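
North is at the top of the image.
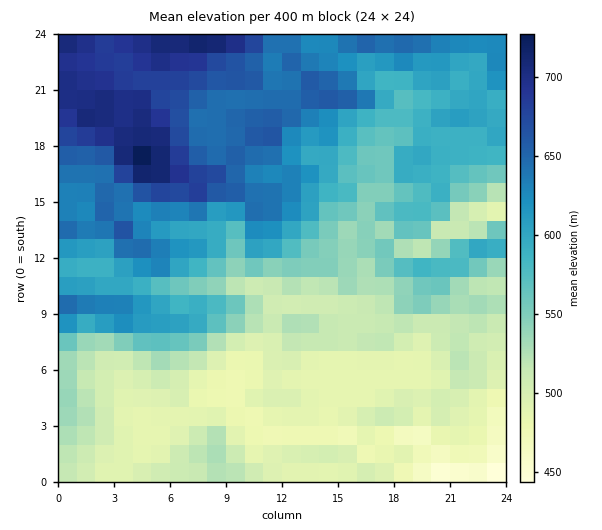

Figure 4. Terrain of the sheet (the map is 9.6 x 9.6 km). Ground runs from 430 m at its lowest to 735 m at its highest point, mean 570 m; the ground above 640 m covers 20.2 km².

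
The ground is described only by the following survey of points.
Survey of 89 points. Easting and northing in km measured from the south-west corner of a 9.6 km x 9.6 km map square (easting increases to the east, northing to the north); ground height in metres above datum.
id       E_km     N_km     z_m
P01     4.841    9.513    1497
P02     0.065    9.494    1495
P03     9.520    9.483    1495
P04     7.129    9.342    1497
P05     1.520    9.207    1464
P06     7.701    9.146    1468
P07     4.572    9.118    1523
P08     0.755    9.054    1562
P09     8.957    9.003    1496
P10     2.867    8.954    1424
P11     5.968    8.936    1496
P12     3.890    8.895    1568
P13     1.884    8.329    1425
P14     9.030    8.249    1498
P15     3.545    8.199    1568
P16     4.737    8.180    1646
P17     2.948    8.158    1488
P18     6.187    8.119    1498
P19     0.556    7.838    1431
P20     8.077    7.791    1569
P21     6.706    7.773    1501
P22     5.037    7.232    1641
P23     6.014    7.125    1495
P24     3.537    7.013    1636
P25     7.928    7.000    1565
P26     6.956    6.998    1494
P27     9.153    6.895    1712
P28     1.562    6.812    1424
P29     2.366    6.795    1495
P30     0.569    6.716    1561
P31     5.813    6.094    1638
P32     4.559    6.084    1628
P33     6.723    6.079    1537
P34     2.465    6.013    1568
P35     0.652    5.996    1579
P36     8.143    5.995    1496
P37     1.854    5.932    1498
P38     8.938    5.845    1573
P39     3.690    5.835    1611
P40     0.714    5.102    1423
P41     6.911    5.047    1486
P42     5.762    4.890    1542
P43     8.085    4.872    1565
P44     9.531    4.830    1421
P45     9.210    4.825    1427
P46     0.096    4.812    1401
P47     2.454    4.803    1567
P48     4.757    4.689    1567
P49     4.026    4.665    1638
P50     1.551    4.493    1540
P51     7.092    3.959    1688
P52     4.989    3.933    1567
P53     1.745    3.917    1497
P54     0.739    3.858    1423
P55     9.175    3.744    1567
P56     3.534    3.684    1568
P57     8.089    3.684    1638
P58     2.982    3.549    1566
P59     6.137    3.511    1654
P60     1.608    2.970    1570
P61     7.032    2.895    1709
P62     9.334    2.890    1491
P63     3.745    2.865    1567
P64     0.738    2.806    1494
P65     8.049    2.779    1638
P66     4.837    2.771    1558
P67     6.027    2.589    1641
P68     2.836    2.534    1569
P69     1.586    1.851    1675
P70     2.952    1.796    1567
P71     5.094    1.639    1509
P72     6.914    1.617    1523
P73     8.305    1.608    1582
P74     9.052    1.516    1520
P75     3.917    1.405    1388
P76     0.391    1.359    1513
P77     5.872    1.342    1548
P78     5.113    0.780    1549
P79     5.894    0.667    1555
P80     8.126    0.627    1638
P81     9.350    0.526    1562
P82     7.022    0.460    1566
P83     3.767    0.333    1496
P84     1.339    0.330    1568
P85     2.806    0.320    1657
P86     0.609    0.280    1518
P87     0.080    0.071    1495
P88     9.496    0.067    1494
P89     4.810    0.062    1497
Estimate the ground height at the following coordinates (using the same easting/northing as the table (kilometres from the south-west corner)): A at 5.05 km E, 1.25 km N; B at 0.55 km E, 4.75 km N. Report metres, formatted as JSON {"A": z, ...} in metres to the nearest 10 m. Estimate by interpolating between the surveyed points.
{"A": 1500, "B": 1420}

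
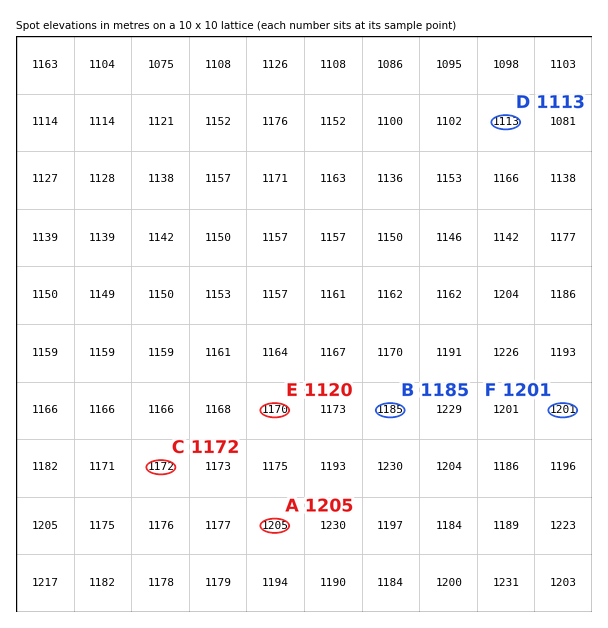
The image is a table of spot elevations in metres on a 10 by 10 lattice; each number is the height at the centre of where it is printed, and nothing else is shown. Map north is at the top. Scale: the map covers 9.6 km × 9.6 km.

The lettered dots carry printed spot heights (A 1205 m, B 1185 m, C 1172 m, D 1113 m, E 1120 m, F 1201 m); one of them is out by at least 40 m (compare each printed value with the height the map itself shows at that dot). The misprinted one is E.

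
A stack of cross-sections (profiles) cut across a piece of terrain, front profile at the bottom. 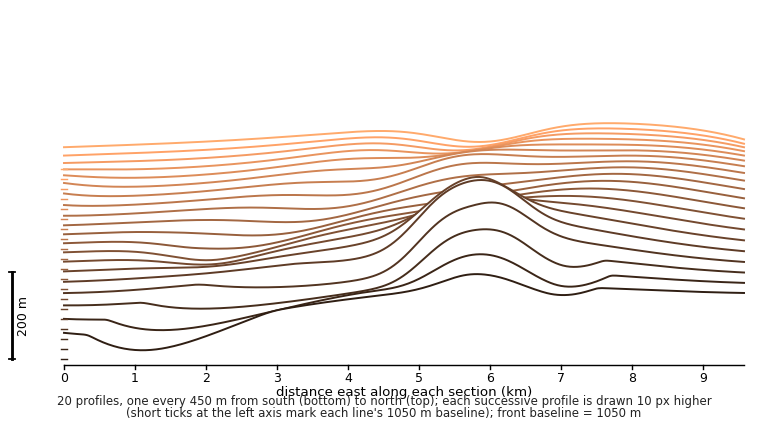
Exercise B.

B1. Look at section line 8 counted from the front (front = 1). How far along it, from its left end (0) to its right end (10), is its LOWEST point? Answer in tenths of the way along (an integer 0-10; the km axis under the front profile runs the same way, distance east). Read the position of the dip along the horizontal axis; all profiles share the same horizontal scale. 2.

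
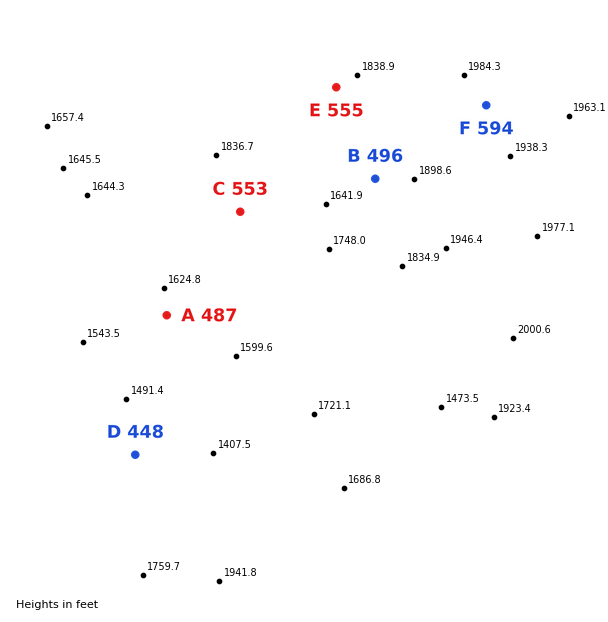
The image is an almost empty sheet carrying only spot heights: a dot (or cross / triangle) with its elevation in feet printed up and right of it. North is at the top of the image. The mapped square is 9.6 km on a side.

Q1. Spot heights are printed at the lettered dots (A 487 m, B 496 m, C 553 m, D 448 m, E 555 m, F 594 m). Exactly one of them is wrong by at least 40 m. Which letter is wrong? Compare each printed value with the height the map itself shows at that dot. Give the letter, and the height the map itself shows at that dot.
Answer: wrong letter B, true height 556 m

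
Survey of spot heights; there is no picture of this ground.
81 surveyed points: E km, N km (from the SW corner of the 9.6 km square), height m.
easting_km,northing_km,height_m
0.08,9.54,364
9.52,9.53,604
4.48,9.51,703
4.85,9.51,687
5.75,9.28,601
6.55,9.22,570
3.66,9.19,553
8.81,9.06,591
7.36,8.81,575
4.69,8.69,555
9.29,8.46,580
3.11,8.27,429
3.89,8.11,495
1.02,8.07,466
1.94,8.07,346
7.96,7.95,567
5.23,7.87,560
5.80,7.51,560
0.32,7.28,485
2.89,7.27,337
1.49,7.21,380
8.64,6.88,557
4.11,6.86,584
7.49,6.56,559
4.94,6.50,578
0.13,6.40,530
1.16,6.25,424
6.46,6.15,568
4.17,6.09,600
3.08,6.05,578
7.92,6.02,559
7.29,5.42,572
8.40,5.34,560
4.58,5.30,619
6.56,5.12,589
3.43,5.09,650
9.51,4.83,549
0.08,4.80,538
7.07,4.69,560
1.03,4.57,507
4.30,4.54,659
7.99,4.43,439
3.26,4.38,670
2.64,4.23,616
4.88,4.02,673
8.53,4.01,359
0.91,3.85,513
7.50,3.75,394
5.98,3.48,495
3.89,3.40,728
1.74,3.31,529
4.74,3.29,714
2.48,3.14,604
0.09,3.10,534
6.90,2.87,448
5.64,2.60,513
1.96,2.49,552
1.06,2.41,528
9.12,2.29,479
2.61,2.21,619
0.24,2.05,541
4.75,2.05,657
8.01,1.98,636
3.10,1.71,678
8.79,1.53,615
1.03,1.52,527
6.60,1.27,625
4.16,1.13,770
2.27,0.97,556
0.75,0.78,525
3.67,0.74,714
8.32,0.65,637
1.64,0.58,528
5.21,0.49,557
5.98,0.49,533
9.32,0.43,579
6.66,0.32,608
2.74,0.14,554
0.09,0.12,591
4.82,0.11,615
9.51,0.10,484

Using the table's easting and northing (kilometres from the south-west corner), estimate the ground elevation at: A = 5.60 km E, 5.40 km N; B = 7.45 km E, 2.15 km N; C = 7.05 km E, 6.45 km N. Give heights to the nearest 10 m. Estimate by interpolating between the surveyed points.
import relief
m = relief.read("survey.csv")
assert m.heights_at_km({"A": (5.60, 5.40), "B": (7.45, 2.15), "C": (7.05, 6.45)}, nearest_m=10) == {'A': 600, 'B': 620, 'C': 560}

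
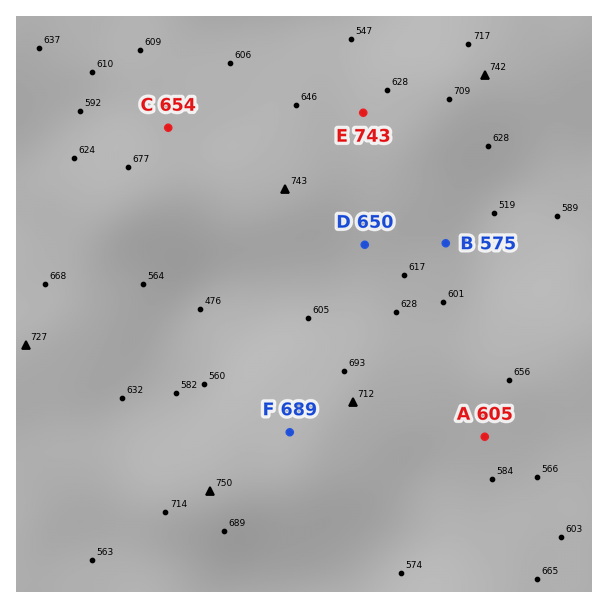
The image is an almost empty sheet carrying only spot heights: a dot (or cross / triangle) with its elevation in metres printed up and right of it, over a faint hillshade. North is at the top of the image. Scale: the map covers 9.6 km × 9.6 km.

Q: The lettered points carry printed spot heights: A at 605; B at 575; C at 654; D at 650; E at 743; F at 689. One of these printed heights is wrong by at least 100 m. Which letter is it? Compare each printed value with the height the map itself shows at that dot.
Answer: E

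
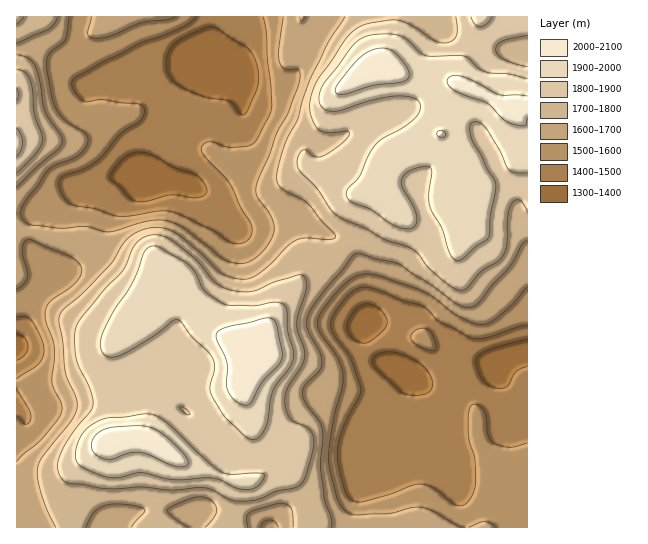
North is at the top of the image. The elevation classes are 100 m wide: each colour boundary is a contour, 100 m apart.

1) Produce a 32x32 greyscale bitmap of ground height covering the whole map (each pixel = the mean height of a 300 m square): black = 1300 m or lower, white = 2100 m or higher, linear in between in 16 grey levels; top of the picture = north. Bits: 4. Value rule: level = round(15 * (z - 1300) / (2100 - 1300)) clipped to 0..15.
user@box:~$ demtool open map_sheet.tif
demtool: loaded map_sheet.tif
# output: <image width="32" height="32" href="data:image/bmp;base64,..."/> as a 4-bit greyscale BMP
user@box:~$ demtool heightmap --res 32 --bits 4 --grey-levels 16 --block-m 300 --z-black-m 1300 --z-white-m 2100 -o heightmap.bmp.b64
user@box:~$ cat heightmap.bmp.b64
<image width="32" height="32" href="data:image/bmp;base64,Qk12AgAAAAAAAHYAAAAoAAAAIAAAACAAAAABAAQAAAAAAAACAAATCwAAEwsAABAAAAAAAAAAAAAAABEREQAiIiIAMzMzAERERABVVVUAZmZmAHd3dwCIiIgAmZmZAKqqqgC7u7sAzMzMAN3d3QDu7u4A////AHeIh3eId4l2aIh2ZndlVVV3iIiIiHeJmIiHVEVVVEVVeJmZmZqpq7uph0MzRENEVWiavMvMzLu7upYyIzMzRFVnm83d3tuqq7uWMiIzM0REVorO7u26qruqljIiMzNEM0RovN3bqqvMqZZCIjMjRDNEV5qqupq83Kl2UyIiI0MzRWeaqqqqzeyodlQyIiMyIkVoqqqqqs7tyYdTIREzMRIkaau6qqrO7tuHUyEjMyERI2mry7qr3v/ahjIiNEMzIjR5q8zLvN3u2nQhIjREVURFeKu8zMzMzMp1MiI0VnZlVWeKu83Muqq6hkM0RXiHZmVVeKvN25iJmphlVmiamHZlVWebzLl2Z4mZh3eJq7qHZWZniruXVEZ4iIiJmru7qGZmZmeYZUNFZ3eJqru8y6hlVVREVUMzRWd4qrzLvMupZUMzIiIiI1Z3irvMu8zMqXZDIiEREjRWiJq7zLvMzLqXVEMhEiNEVomqu8zLzMu8uXZUMiM0REV5mavM3MzLzLqHZUMzMzM0aJmau83cu825dVREMzMyI1eaqqq83LzduFRERDMyIiNGrMu6vMzd3ahUQzMyIRETRpzd3Mzd3d2XVEMzMhERE1Z63d7c3cu6hlVUQzIQESNneL3dy7u6mIdlVVRDIRIjZ3ebzLqaupmYdWZmVUMjNFd3iaqYibu6"/>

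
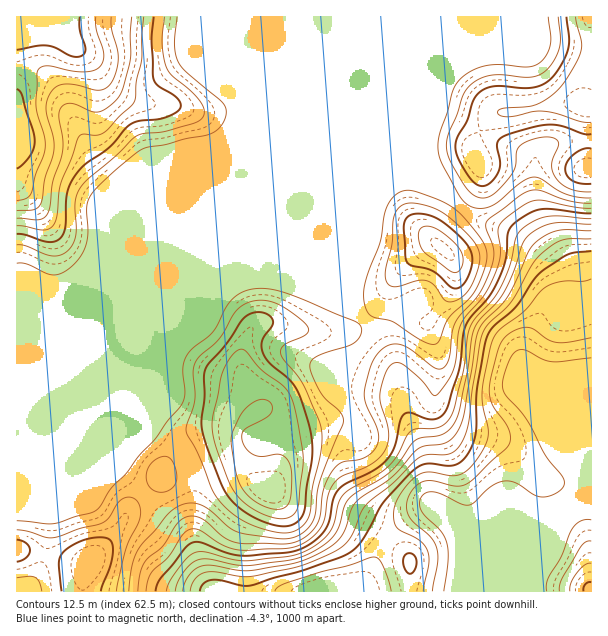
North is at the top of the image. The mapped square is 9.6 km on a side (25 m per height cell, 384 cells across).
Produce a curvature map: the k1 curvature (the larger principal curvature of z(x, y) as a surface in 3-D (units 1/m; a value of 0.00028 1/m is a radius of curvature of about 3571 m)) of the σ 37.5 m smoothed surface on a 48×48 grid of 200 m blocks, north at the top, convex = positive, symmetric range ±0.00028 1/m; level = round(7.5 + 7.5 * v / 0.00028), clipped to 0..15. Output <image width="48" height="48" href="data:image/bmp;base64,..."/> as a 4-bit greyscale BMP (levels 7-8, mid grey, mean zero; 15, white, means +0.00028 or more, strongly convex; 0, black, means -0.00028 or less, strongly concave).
<image width="48" height="48" href="data:image/bmp;base64,Qk32BAAAAAAAAHYAAAAoAAAAMAAAADAAAAABAAQAAAAAAIAEAAATCwAAEwsAABAAAAAAAAAAAAAAABEREQAiIiIAMzMzAERERABVVVUAZmZmAHd3dwCIiIgAmZmZAKqqqgC7u7sAzMzMAN3d3QDu7u4A////AHd5q7mbhqpCZ5uXd3d4d3jvh5q6mIq934eIm8uZiLpUR6uXiId4dnjvqIiZh4mZv7uqq9yYicupmbuZq5iZmJrfyXeIiJh3r/7Lu97Jicq83e7d3cu7qZve24eIiZh3n+25mr7qibmazt3M7+7cqJvLupiJmYh4rZl2iYv9qbh4qqqr7//amJu4iYiYeIh4rIh3iFjdqbmJmZm+//yWV5qWZ4mXd4h3mniIh3jNqqq7mq3//7h1V5p0RpuHd4mIiId4h4irqru6mt/97aeZiJpiN7uHd4mZmIiIiIiJvMqIiv6r7ris2qp1WNyHd5qpmYiHeIh4rMl3jfp53sqs7suom9uYeKqYiIiIeIiIm8l4r8h4vcqa3t25i9qZmql3d4iIiHiIeMqIzqd4vKqZvd25jNqqqph3d4iIiIiId6y6zJh5zJqZvbu7vtuqqoh3eIiIiIh4iIqqy6mJ3Jmpu5q87+upmYiIiIiIiIiIiIZ5upma64iJuXia3/qHeIh4h4iIiIiIeHdauZmt6od5uGeHv/plV3d3d4iIiIiIeIiLuazduod5uXd3r/t2ZneId4iIiIiIh3i8us24mXZ4umZ3r/yHd3iId4iIiIiIiHi7u+2GeHd4qnVov/uIdniYd4iIiIiIiHiIi/2GeImZmpd53/tlVWipiIiIiIiIiIiHWf6pq8zLqqu83/tSNXmqqYiIiIiIiIh3eN/t3LqZmZq8z/xjaJqqqoiIiIiIiIiHibzcqYh3iZmIr/6ZqqmImYiIiIiIiIiIiKqqiIh3ibqFXP/cuod4iXiIiIiIiIiIiIiIiIiIicyVSf/KqYZniXeaiIiIiIiIiIiIh4iIib3Zev+6mYh4eGebqIiIiIiIiIiIiIeIiJvcvv/duoiIeFe8uYiIiIiIiIiIiIh4h4mr3/7u2nZ2aEjeyoiIiIiIiIiIiIiHh3mc/9qruXZmaWz+uYiIiIiIiIiIiIiIh4rf/ZmamId2er/8h3eIiIiIiIiIiIiIh5z+ypm7iJmYi+/oZXeIiIiIiIiIiIiIh4zamYrdmIm7u923Zmd3iIeIh4h4iId3h4ioiIv9mZrO7syneId3eIiIiIiIiIiIiHiId4z9u7zf/8upmal3d4iIiIiIiIiIiIiHiJ78u7vN7sy6qruId4h4iIiIiIiIiIiHi9/al2eJq826mKuYZ5d4iIiIiIiIiIh4i966l2Znm+yZiKyYiZiKqIiIiIiIiHeIic3Lqpdmi/t3eLuJrMzdyYiIiIiIh4iIh5zL3u7MzfpmeLubzN3tuoiIiIiIh4iId4q7vO/+7uuHZ6y6mry5iIiIiIiHeIiIiJu7q7zLqsuoeKy4eamId4iIiIh4iIiIiJq7upm8uZiJmsyoipd3iIiIiIh4iIiIeIiamGWM24d5zduqqXZ3iIiIiHeIiIiIeIiIiHZa3ZmbzLmal2d4iIiIh4iIiIiIiIh3eHdY3qqqu5eLl3eIiIiId4iIiIiIiIiHiIdn34iJqoaLmIiIiIiIiIiIiIiIeIiIh4iJ3w=="/>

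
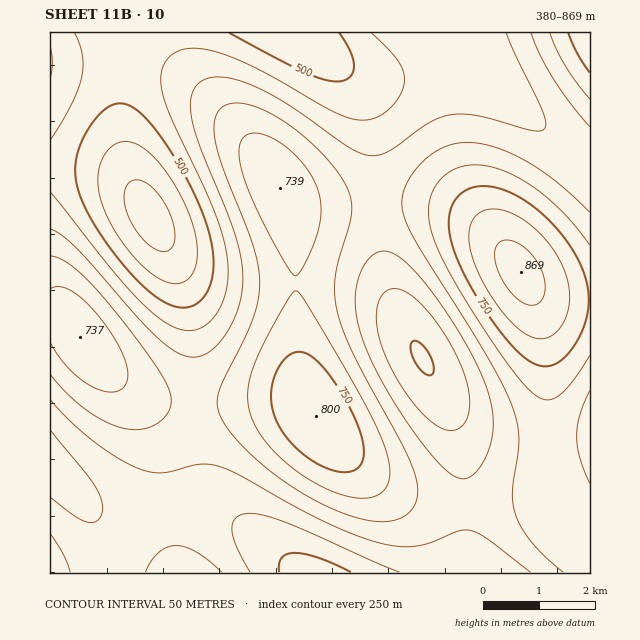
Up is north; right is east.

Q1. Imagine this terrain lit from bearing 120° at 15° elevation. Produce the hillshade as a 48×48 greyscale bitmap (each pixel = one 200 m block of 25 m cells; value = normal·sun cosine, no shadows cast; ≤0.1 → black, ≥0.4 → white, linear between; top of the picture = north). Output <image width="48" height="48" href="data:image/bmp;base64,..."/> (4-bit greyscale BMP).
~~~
<image width="48" height="48" href="data:image/bmp;base64,Qk32BAAAAAAAAHYAAAAoAAAAMAAAADAAAAABAAQAAAAAAIAEAAATCwAAEwsAABAAAAAAAAAAAAAAABEREQAiIiIAMzMzAERERABVVVUAZmZmAHd3dwCIiIgAmZmZAKqqqgC7u7sAzMzMAN3d3QDu7u4A////ALuph2VVVniaq7u7qpmIiZmqqqmYh3d3d7uph2VWZ3iaqruqmZiJmZqqqqmYd3Z3iKqYd2ZmZ4maqqqqmZmZmqq7qpmHdmZ3iKmYdmZmeImaqqqZmZmZqru7qpiHZmZniJmHdmZneJmaqqmZiImaq7u7qph2ZmZ3iYiHdmd3iJmqqZmIiImau7y7qph2VVZ4mYh3d3d4iZmpmZiIiImqvMzLqYdlVVZ4mnd3d3eImZmZmIh3iImrvMzLqYdlRVZ4qnd3d3iJmamZiHd3eJmrzMzLqHZURFZ5q3d3d4iZmqmYh3ZneJq7zMy6mHZURFZ5u2d3eImaqqmYd2ZmeJq8zcy6mGVERFaJvGZ3eJmqqpmHdlVWeJq8zcy6h2VDNFeKzGZniJqqqpiHZVVWeJq83cy6h1QzNFeazWZniZqqqph2VURVaJq83cy5hlQzNGeb3VZ3iaqqqZdlRERFaJvM3cupdkMzNGir3lZ4iaq6qYdlQzNFaJvN3cupdUMzNWis3lZ4mqu6qYZUMyNFaKvN3cuoZUMjRXm87lZ4mru6mHZDIiNFeKvN3cuYZTMjRXm971Z4mru6mHVDIiJFeazd3cuXZDIjRXm972Z5qru6l2QyERJFeazd3cqXVDIjRorN72aJq7uqh1QhERJFebzd3cqHUzIjRorN72aJq7uphlMhARJGibzd3bqGQyIjVorN72eJq7uphkMRABJGir3e3LmGQyIjV5rN7meKq7updkIQABNGis3d3Ll1QyI0V5vN7meau7uodTIQABNXm83d3Kh1MiI0V5vN7neau7uodTIAACNXm83dy6hkMiI0Z5vN3Xiau7uYZDEAASRYm83dy5dkMiI0Z5vM3XirvLuYZCEAASRoq83dypdUMiI0aJq8zIirzLqYZCEAATRoq83cuoZTIiI1aJq8zImrzLqXVCEAEjV5rM3MuYZDIiNFaJq7u5m8zLqXUyEAEjV5rMzLqXVDIiNFaJqru5q8zLqXUyEAEkZ5q8zLqGVDIiNFaJmqqqrM3LqHUyERE0aJq8y6l2UzIjNFaImqqqvN3LqGUyERI1aJq7u6h2QzIjRGeImZmbvN3LqGQyERJFeJq7uphlQzIzRWd4mZmbzd3LmGQyESNFeJqqqYdlQzMzRWd4iIiMzd3Ll2QyIiNGeJqqmYdlQzM0VWd4iIiMzd3Kl1QyIjRWeJmpmHZUQzNEVmd4iHd83dy6l1QyIjRWeJmZiHZURERFVnd3d3d83dy6h1QzMzRWeJmYh2ZURERVZnd3d2Zt3dy5hlQzM0VneIiId2VVRFVWZ3d3dmZt3cuphlRDNEVneIiIdmVVVVZmd3d2ZlVczMupdlRERFZneIiHdmVVVWZ3d3dmZVVczLuodlVERVZ3eIh3ZmVWZmd3d3dmVURczLqYdlVVVWZ3iId3ZmZmZ3iIh3ZlVERMy7qYdlVVVmd3iHd2ZmZmd4iIh3ZVRERLu6mIdmZmZ3d4h3dmZmZ3iImYh3ZUMzRLuqmHdmZmd3d3d3ZmVmZ3iZmZh2VEMzRA=="/>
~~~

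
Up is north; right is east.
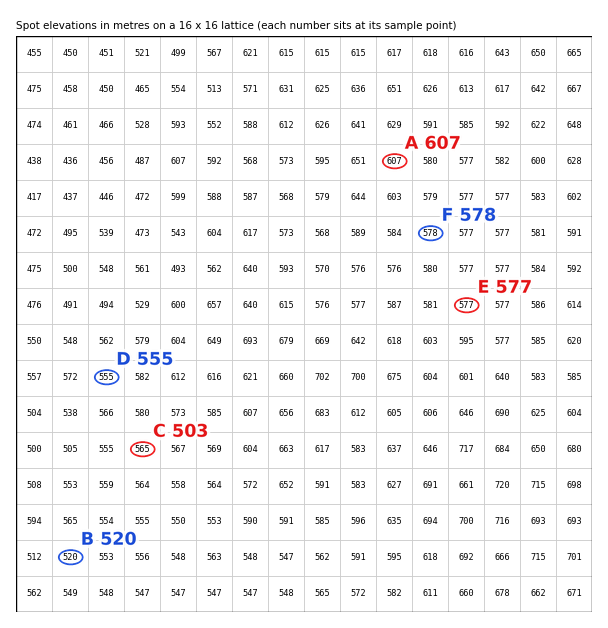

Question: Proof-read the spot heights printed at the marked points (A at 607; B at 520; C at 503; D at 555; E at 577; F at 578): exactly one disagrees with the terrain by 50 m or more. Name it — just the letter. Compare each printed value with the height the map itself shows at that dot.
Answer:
C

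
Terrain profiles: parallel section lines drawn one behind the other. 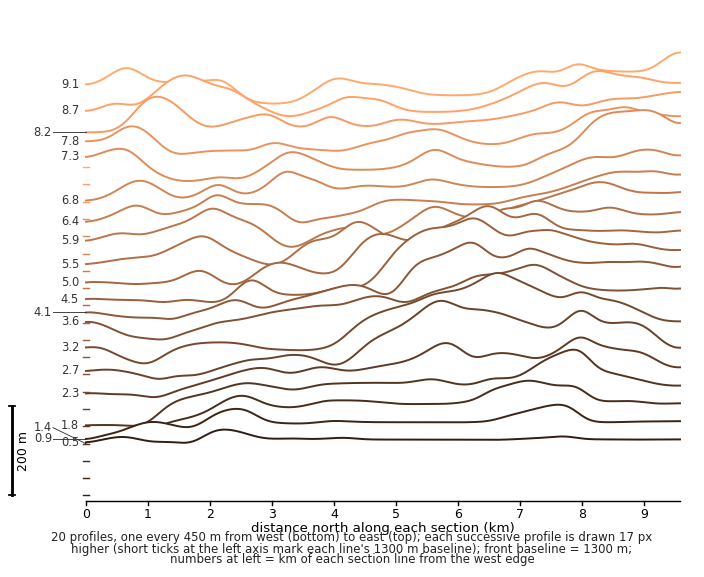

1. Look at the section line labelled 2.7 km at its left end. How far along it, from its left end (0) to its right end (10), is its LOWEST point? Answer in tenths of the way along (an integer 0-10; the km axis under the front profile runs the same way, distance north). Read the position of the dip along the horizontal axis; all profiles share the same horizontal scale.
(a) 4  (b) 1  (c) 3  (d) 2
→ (b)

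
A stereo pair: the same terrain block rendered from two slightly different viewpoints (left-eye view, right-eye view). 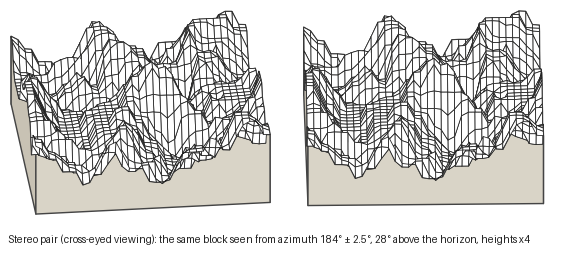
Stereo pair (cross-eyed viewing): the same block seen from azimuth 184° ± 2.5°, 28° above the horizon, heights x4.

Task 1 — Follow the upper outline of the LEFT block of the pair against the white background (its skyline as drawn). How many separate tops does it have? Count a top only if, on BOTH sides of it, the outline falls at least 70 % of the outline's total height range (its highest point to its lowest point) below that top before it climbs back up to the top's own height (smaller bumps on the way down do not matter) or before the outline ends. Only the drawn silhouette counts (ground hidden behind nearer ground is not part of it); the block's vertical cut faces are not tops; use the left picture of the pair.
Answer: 0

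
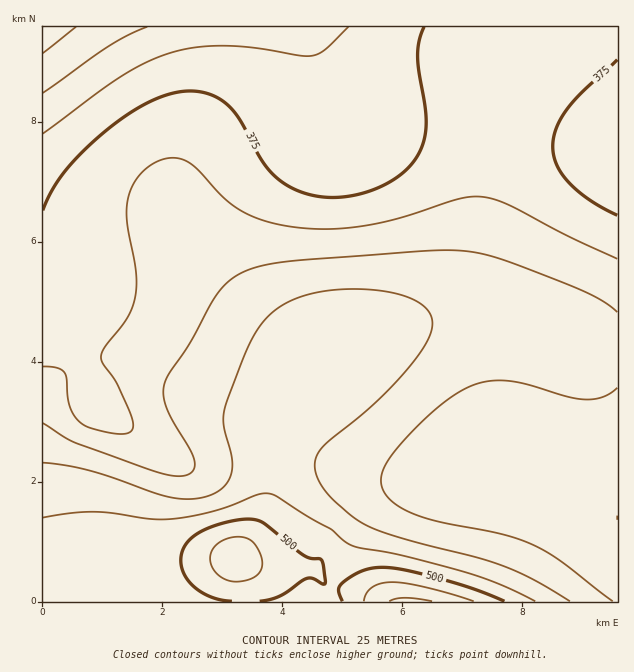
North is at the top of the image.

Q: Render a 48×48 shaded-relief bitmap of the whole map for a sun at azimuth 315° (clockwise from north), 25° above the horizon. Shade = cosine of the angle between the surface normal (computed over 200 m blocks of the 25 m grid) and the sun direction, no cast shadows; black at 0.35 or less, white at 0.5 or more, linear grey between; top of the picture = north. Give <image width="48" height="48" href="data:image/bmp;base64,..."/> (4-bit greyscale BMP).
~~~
<image width="48" height="48" href="data:image/bmp;base64,Qk32BAAAAAAAAHYAAAAoAAAAMAAAADAAAAABAAQAAAAAAIAEAAATCwAAEwsAABAAAAAAAAAAAAAAABEREQAiIiIAMzMzAERERABVVVUAZmZmAHd3dwCIiIgAmZmZAKqqqgC7u7sAzMzMAN3d3QDu7u4A////AIiHd3d3d2ZDMzNEV5ve7t3dzLuqmYiIh4iId3d3d3dkMzNFZove7d3czLuqmZiIh4iIiHeIiZiGQ0RWZovd3dzMy7qpmYiHd4iIiIiImqqoZVVnd3m83MzLu6qpmIh3d4iIiIiJq8zLl2Z4iHmru7u7uqqZmIh3d5mYiIiZrN7tuXeImYiaqqqqqpmZiIh3d5mZmZmavN//25iImYiJmZmZmZmYiId3d5mZmZmavN7/7KiIiIiIiIiZmZmIiId3dpmZmZmqvN7u3KiId3d3d4iIiIiIiId3dpmZmaqqq8zdy6iHd3ZmZ3d3iIiIiHd3Zpmqqqqqqqu7uph3ZmZmZmZ3d4iIh3d3ZpqqqqqqmZmqqZh2ZlVVVWZmd3d3d3d3ZpmqqqqZmZmZmId2ZVVVVVVmZnd3d3d2ZomaqqmZiIiIiId2ZVVVVVVVZmd3d3d2ZoiJqpmYiIiIiId2ZVVUREVVVmZnd3dmZndnmZmYiZmYiId2ZlVURERVVWZmd3ZmZnZWeZmZmZmZiId3ZlVURERFVWZmZmZmZnZVaJmZmZmZmIh3dmVVRERFVVZmZmZmZodmZ4mZmZmZmYiHdmZVVURVVVZmZnZmZoh3eImZmqqpmZiId2ZlVVVVVWZmZ3d2ZpiIiJmZmqqqmZmYh3ZmVVVVVWZmd3d3ZpmYmZmZmqqqqpmZiHd2ZmVVZmZnd3d3d5mZmZmZmaqqqqmZmIh3dmZmZmZ3d3d3d5mZmZmZmZqqqqqpmZiId3d2Z3d3d3d3d5mZmZmZmZmqqqqqqpmYiId3d3d3iIiIiIiIiIiZmZmaqqqqqqqZmIiIh4iIiIiIiIiIiIiImZmZqqqqqqqqmZmIiIiIiIiIiIiIiIiIiJmZmqqqq6qqqpmZiIiIiIiIiIiIiIiIiImZmaqqu7u6qqmZmYiIiIiIiIiIiIiIiIiJmZqqq7u7uqqpmZiIiIiIiIiIiIiIiIiImZmqq7u7u6qqmZmIiIiIiJiIiIiIiIiIiJmaqru7u6qqmZmIiIiIiJmZmIiIiIiIiImZqqu7u7qqmZiIiIiIiJmZmYiIiHd3iIiZmqq7u6qqmZiIiIiIiJmZmZmIiHd3d4iImaqqqqqqmZiIh3d3iKqqmZmYiHd3d3eIiZqqqqqpmYiHd3d3d6qqqpmZiHd3d3d3iJmaqqqZmIh3d3d3d6qqqqqZiId3d3d3eImZmZmZmId3dmZmZru7uqqpmId3dmZ3d4iJmZmZiId3ZmZmZru7u6qpmYh3dmZnd4iImZmYiHd2ZmZmZru7u7qqmYh3d2Znd3iIiJmIiHd2ZmZmZru7u7uqqZiHd3d3d3iIiIiIiHd2ZmZVVbu7u7u6qZmId3d3d3iIiIiIiHd2ZmZVVbu7u7u7qpmYiHd3d3iIiIiIiHd3ZmZmZru7u7u7qqmZiIh3eIiIiIiIiId3ZmZmZru7u7u7uqqZmIiIiIiIiZmIiId3dmZmZru7u7u7u6qqmZmYiJmZmZmZiIh3d3ZmZru7u7u7u7qqqZmZmZmZmZmZiIiHd3dmZg=="/>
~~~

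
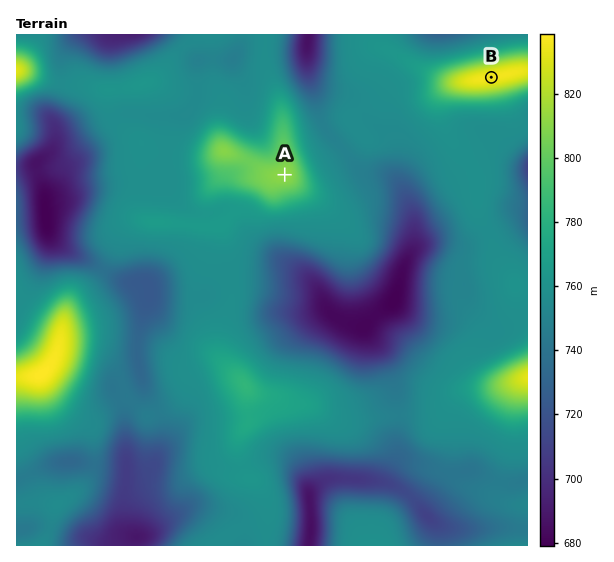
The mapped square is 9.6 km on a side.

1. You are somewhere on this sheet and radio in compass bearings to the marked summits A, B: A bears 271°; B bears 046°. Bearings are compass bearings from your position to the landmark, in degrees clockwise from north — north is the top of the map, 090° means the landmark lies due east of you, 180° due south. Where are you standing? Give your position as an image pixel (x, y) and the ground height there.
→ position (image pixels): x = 389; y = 176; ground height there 734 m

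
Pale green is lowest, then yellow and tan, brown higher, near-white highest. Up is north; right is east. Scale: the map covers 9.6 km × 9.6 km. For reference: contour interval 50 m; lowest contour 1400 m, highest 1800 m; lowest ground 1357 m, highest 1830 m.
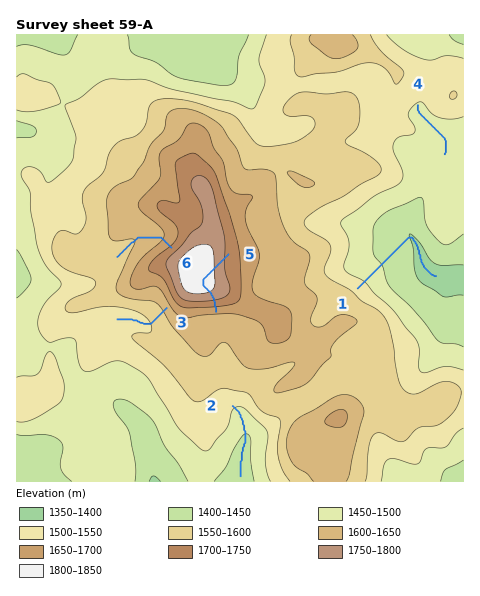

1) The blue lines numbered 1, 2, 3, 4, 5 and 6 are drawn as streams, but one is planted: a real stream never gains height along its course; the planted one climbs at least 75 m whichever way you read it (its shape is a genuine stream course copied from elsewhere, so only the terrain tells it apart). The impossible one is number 5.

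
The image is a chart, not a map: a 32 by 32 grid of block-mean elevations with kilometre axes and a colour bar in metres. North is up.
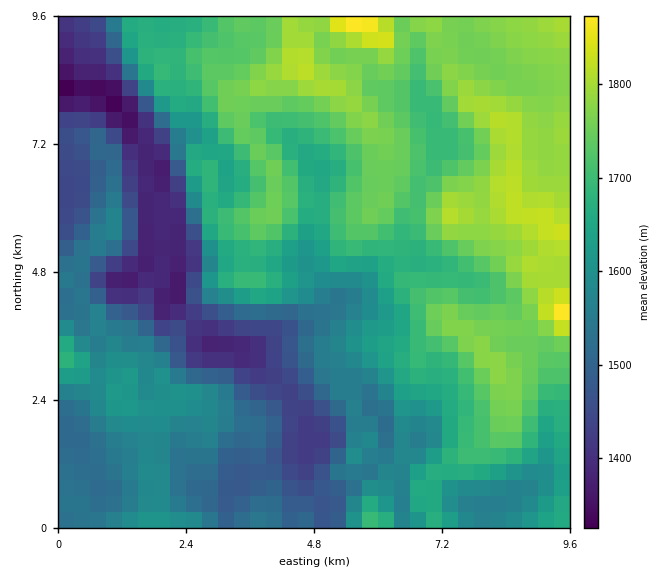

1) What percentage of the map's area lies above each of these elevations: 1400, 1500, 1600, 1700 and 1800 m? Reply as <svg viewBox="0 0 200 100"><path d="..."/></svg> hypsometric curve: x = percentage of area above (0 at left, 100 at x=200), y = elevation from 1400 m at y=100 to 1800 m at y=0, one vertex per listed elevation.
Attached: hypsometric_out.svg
<svg viewBox="0 0 200 100"><path d="M188 100l-25-25-47-25-45-25-61-25"/></svg>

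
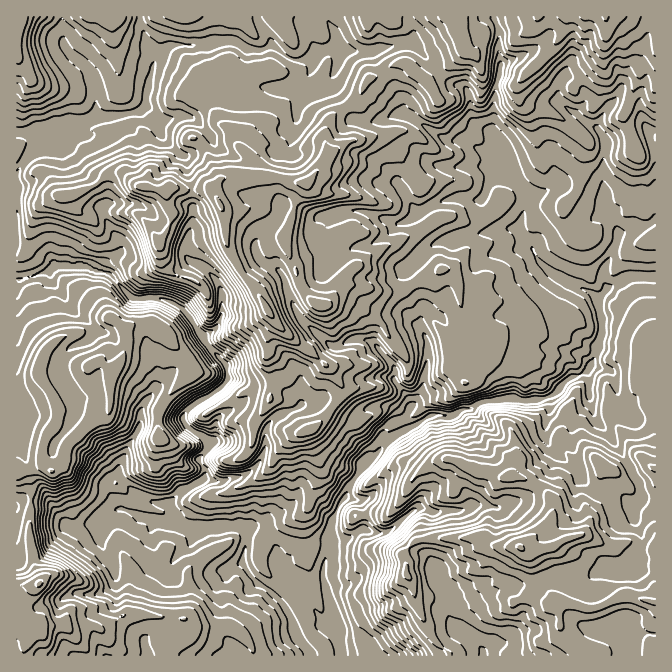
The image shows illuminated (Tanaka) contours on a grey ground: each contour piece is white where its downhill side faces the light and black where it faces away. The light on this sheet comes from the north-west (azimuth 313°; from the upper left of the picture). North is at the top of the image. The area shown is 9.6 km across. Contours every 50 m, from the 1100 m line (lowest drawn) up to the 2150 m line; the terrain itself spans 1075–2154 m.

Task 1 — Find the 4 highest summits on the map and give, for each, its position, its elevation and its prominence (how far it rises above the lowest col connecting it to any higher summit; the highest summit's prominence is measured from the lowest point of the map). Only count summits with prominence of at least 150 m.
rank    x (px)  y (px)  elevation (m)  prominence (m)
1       220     205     2108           237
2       520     547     1956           536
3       40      584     1860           408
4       114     373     1843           239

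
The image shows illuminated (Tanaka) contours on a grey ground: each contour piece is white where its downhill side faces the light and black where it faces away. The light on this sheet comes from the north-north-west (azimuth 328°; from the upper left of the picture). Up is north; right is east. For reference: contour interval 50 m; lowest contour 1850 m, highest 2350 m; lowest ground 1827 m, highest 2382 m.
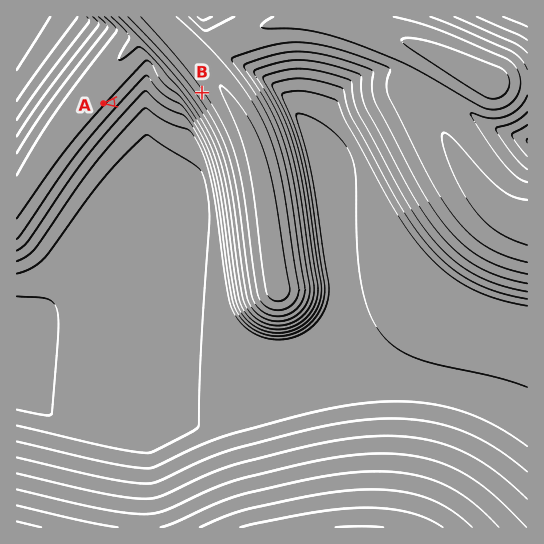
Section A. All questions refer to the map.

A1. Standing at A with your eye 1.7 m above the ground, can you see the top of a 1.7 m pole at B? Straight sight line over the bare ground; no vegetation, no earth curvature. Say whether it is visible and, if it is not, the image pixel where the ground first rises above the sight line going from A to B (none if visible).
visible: true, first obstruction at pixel None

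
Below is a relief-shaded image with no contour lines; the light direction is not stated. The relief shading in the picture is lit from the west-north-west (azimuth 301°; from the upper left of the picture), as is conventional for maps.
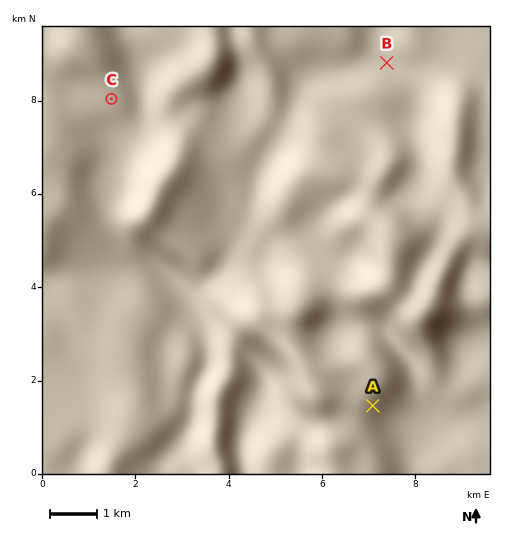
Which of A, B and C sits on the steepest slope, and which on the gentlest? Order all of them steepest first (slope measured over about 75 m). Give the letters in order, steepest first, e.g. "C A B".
A C B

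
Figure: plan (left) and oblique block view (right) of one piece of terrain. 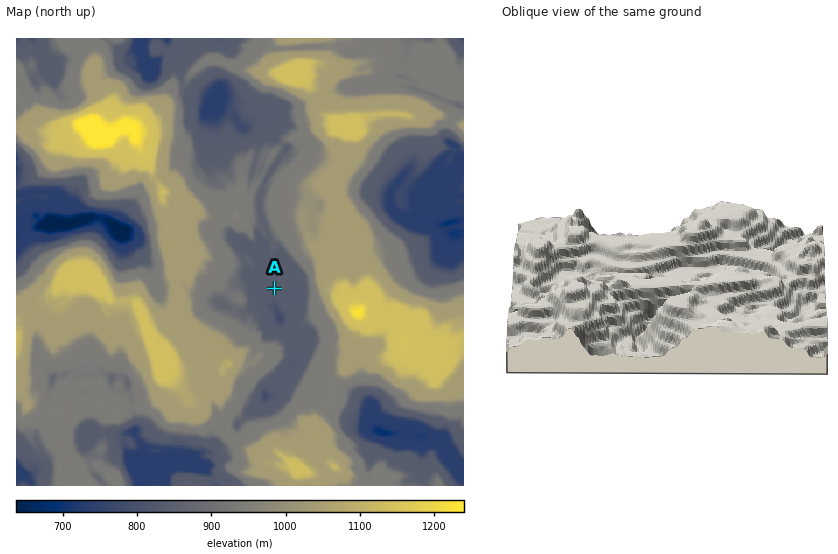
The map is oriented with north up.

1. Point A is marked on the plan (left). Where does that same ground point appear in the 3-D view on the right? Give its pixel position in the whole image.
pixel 687 276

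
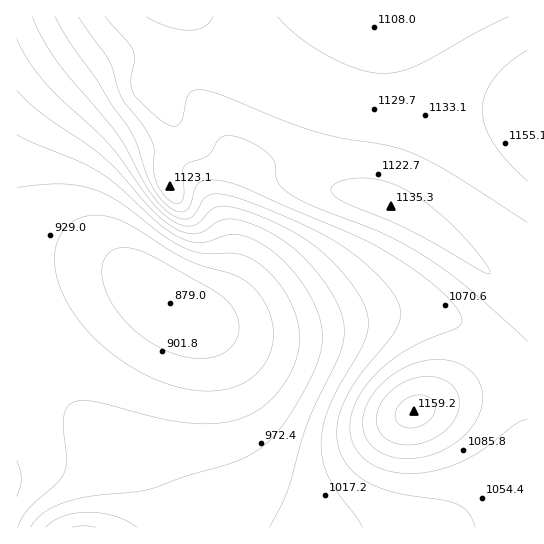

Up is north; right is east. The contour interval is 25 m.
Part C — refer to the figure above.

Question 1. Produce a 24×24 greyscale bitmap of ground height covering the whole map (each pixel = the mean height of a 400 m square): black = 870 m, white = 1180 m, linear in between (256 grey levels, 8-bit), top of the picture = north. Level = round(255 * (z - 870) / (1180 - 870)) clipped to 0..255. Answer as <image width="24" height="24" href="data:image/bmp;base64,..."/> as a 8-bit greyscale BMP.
<image width="24" height="24" href="data:image/bmp;base64,Qk12BgAAAAAAADYEAAAoAAAAGAAAABgAAAABAAgAAAAAAEACAAATCwAAEwsAAAABAAAAAAAAAAAAAAEBAQACAgIAAwMDAAQEBAAFBQUABgYGAAcHBwAICAgACQkJAAoKCgALCwsADAwMAA0NDQAODg4ADw8PABAQEAAREREAEhISABMTEwAUFBQAFRUVABYWFgAXFxcAGBgYABkZGQAaGhoAGxsbABwcHAAdHR0AHh4eAB8fHwAgICAAISEhACIiIgAjIyMAJCQkACUlJQAmJiYAJycnACgoKAApKSkAKioqACsrKwAsLCwALS0tAC4uLgAvLy8AMDAwADExMQAyMjIAMzMzADQ0NAA1NTUANjY2ADc3NwA4ODgAOTk5ADo6OgA7OzsAPDw8AD09PQA+Pj4APz8/AEBAQABBQUEAQkJCAENDQwBEREQARUVFAEZGRgBHR0cASEhIAElJSQBKSkoAS0tLAExMTABNTU0ATk5OAE9PTwBQUFAAUVFRAFJSUgBTU1MAVFRUAFVVVQBWVlYAV1dXAFhYWABZWVkAWlpaAFtbWwBcXFwAXV1dAF5eXgBfX18AYGBgAGFhYQBiYmIAY2NjAGRkZABlZWUAZmZmAGdnZwBoaGgAaWlpAGpqagBra2sAbGxsAG1tbQBubm4Ab29vAHBwcABxcXEAcnJyAHNzcwB0dHQAdXV1AHZ2dgB3d3cAeHh4AHl5eQB6enoAe3t7AHx8fAB9fX0Afn5+AH9/fwCAgIAAgYGBAIKCggCDg4MAhISEAIWFhQCGhoYAh4eHAIiIiACJiYkAioqKAIuLiwCMjIwAjY2NAI6OjgCPj48AkJCQAJGRkQCSkpIAk5OTAJSUlACVlZUAlpaWAJeXlwCYmJgAmZmZAJqamgCbm5sAnJycAJ2dnQCenp4An5+fAKCgoAChoaEAoqKiAKOjowCkpKQApaWlAKampgCnp6cAqKioAKmpqQCqqqoAq6urAKysrACtra0Arq6uAK+vrwCwsLAAsbGxALKysgCzs7MAtLS0ALW1tQC2trYAt7e3ALi4uAC5ubkAurq6ALu7uwC8vLwAvb29AL6+vgC/v78AwMDAAMHBwQDCwsIAw8PDAMTExADFxcUAxsbGAMfHxwDIyMgAycnJAMrKygDLy8sAzMzMAM3NzQDOzs4Az8/PANDQ0ADR0dEA0tLSANPT0wDU1NQA1dXVANbW1gDX19cA2NjYANnZ2QDa2toA29vbANzc3ADd3d0A3t7eAN/f3wDg4OAA4eHhAOLi4gDj4+MA5OTkAOXl5QDm5uYA5+fnAOjo6ADp6ekA6urqAOvr6wDs7OwA7e3tAO7u7gDv7+8A8PDwAPHx8QDy8vIA8/PzAPT09AD19fUA9vb2APf39wD4+PgA+fn5APr6+gD7+/sA/Pz8AP39/QD+/v4A////AEdgb3JtZmBeX2JlaG1yd32Dh4uOkpWYnDZGUVdYWFlaXF5hZWpxeYKLkZSWlpianTE8REtPUlRVV1lcYGdxfo2bpKimoZ6dnjM8Q0hLTU9PUFFUWWJwg5uxwcW/tKqkojc+Q0ZISEhHRkdJT1prhKPC2eHaybispzo/QkNDQT88Ojo9RE9ifJ7C3+zn1sKzqzw/QD88ODMvLS0wOERWb46wzd3e08K1rjw9PDk0LSchHyAkLTpMYnyYsMHHw7qyrzw7NzIqIhoVExUcJzVGWnCGmaiwsrCvtDo3MiohFw8LDBEaJjVHWm6Aj5ujqKy1wjg0LSMZEAkIDBQeKztNYHOCj5mhqbXEzjcxKR8VDQsPGCEqNkZYa32LlqCqt8fQzDYwJx4WEhYjMjg8RlZoeoqXo6+9zNLNxjYxKSIeIDBLW1RRW2x+j56rucfS1M/JyDk1LywtOVyLh3BvfI6gsL3J09jWz8vM0T48OjtDXZbAoY+WpLPBzNPY2NTPzc/U20ZGSE5egrnFsa2wt8DHzdHR0M/P0dbd5E9TWWN4m73EwLq3u8LIzM/Q0NHU2N3k7FphanmOq8TNyMDAxsvQ0tPT1NXY3OLp8WVvfIyjvtPVzMnN0dXW19bW1tfa3uTr83B9i5y00d3X0tPX2drZ2NbV1dbY3ePp8XqJmaq90tvZ2dzd3NrY1dPR0dLV2d7k64SUpbbF09vf4eHf3NjU0M3Ly8zP09fd44yesMLR3OTn5+Tf2dPNycbEw8XHy8/U2Q=="/>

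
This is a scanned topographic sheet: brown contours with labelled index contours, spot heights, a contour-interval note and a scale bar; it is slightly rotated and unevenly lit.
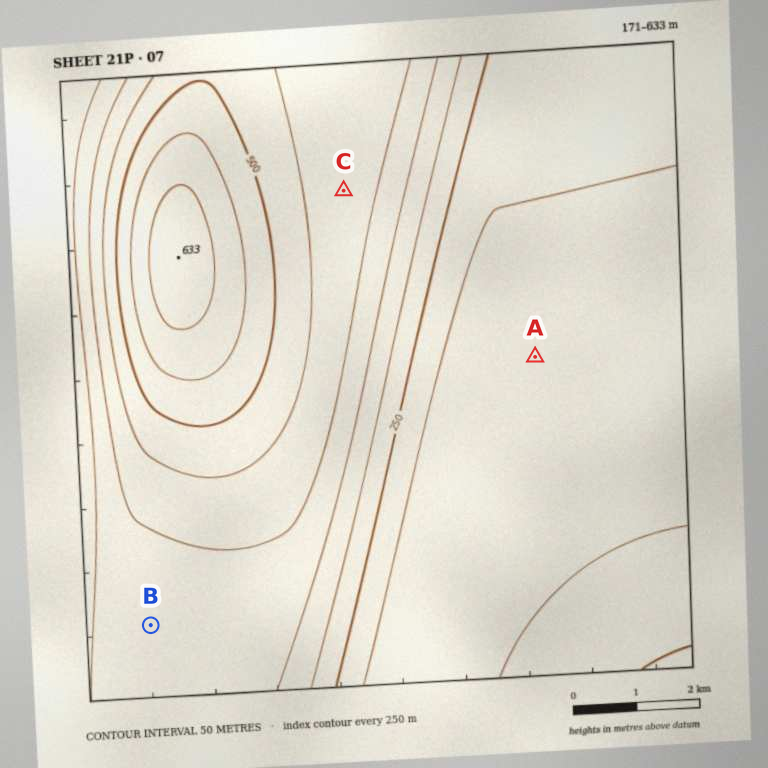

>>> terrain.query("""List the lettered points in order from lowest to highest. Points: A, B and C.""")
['A', 'B', 'C']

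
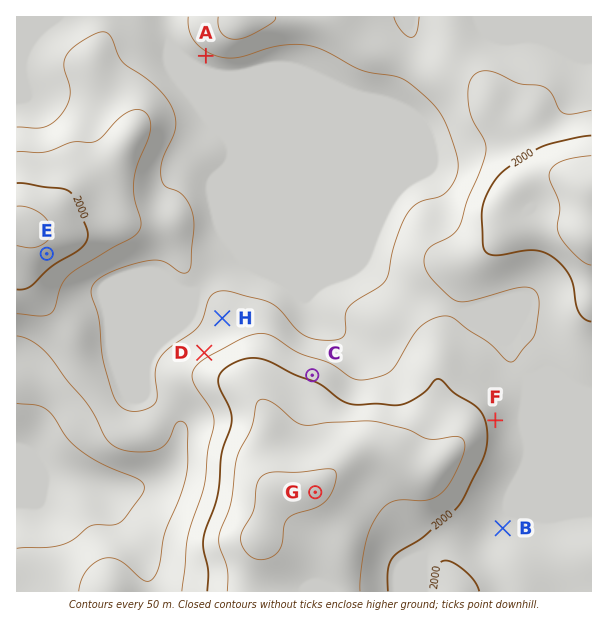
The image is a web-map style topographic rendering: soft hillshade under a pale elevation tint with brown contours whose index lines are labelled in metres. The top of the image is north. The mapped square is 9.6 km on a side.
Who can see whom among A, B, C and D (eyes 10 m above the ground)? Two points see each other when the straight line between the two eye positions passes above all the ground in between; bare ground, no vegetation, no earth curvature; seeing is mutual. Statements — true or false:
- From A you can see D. true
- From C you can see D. false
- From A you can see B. false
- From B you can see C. false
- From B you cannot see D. true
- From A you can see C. true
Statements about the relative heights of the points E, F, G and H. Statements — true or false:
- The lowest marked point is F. false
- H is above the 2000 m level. false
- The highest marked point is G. true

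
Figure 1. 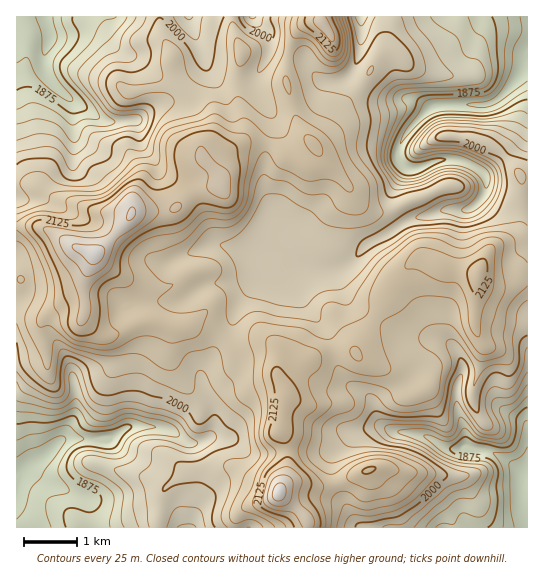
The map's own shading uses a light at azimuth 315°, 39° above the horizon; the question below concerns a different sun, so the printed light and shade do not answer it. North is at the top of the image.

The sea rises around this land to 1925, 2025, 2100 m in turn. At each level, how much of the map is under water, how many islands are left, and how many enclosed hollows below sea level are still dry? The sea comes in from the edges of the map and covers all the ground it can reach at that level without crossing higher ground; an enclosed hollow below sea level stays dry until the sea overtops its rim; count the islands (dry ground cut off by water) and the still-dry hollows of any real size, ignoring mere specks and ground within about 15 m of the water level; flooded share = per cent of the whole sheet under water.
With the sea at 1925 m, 16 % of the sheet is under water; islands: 0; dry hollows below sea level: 0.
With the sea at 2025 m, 50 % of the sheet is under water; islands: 0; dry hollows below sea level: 0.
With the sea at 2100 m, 87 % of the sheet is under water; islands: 3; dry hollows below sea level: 0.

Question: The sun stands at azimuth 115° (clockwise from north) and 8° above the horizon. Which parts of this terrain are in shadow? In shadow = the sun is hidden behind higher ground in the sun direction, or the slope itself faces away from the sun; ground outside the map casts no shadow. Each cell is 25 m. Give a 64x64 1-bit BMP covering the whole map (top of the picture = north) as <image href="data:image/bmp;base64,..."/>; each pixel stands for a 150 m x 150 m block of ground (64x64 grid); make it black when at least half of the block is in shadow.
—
<image width="64" height="64" href="data:image/bmp;base64,Qk0+AgAAAAAAAD4AAAAoAAAAQAAAAEAAAAABAAEAAAAAAAACAAATCwAAEwsAAAIAAAAAAAAA////AAAAAAAAAAAAAAAAAAAAACAAAAAAAAgA4AAAAAAADAD/AAAAAAAAAH8AAAAAAAAAf4AAAAAAAAD/gAAAAAQAAP+A4AAADwAB/4H4AMAfjgP/APwAAA8eB/4AAAAAAB8ADwAAAAAABgAfAAAAwAAAAB8AAACAAAAAHwAAAYAAgAAHAAABgACAAAMAAAGAAYAAAAAAAYABgAAAAAABgAGAAAIAAAGAAAAAAgAAAIAAAAAAAAAAgAAAAAAAAACAgAAAAAAAAYAAAAAAAAABgAIAAAAAAAGABgAAAAAAAQAAAAAAAAAAABgAAAAAAAAAGAAAAAAAAAAYAAAAABAAABgAAAAAOAAAOAAAAAA8AAA4AAAAAD4AADAAAAAAH4BAIAAAAAAPwOAAAAAAAAfg4EAQAAAAA/ng4AAAAAAAGeDgAAAAAAAB8MB4AAAAAAB4APwAAAAAgHgD/gAAAAHwPAP+AAAAAfw8A/4AAAAB/nwD/iAAAAH88AP8YAAAAYAAAIHgAAABwAAAgeAAAAHwAAGf/AAAAPgAAT//AAAA/7AAP8cAAAB/+ABgAAAAAD/8AGAAAAAAAB4AAAAAAAAABwAwAAAAAAABAHAAAIAAAAAM8AABgAAAAB/AACGAEAAAHgAAIIAQAAAOAABgxhgAAAAMAGHAGAAAAB4AY+AYAAAAD4Jn+BgAAA=="/>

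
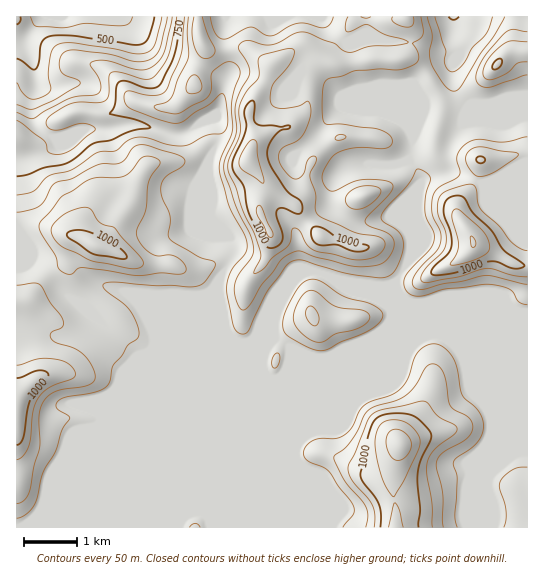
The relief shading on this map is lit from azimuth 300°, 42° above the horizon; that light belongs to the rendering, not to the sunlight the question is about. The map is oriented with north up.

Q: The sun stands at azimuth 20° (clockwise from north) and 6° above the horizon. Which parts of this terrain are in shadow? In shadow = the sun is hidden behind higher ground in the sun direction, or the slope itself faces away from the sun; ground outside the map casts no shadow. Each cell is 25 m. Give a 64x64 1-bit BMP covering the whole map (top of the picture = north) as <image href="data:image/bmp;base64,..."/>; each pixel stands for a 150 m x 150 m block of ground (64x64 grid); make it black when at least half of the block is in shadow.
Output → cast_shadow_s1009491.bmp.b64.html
<image width="64" height="64" href="data:image/bmp;base64,Qk0+AgAAAAAAAD4AAAAoAAAAQAAAAEAAAAABAAEAAAAAAAACAAATCwAAEwsAAAIAAAAAAAAA////AAAAAAAAAAAAAfwAAIAAAAAB/AAAgAAAAAH8AACAAAAAAfwAAAAAAAAB/AAAAAAAAAP+AAAAAAAAB+cAAAAAAAAPhwQAAAAAAA8PjwCAAAAAAA8PgIAAAAAAAA+AAAAAAAAAAQAAAAAAAAAAABwAAAAAAAAAPwAAAAAAAAA/gAAAAAAAAD/AAAAAAAAAH+AAAAAAAAAPAAAAEAAAAAAAAAA4AAAAAAAAAD+AAAAAAAAAf8BAAAAAAAB/4P4AAAAAEH/w//gAAAA4ffj/+ABgADA4eP/8AfAAMAAA//wD/gB+QAD//wf/8H5h8P//D//8d3/4//8P//53//x//x//+H///h//H/8A///8B/8//AD///wR+D/wAf///D5AP4AB/78APwA8AAH/OAAfACAAAf4wIB8AAAAA/nB4HgAAAAD8YHwcAAAAAPhAfhgAAAAA+AAHAAAAAAD8AAAAAAAAAHwAABHgAAA4fAH4GfAAAABwAf4R4AAAAABB/gAAgAAAIGH+AAAMADwwYHAAAA///jAAAAAAD//+eAAAAOAB7//4AAAA8AAPj/AAAAD8AAwH4AAGAP4AOAIgAf8Qfg/wADAD/4B/D+AAfAP/4D8DwA/8AD/ACwAAH/wAAAADAAAfGAAAAAAAAB4AAAOAAAAADgAAB8AAAAAMAAAHwAAAABwAAAAAAA=="/>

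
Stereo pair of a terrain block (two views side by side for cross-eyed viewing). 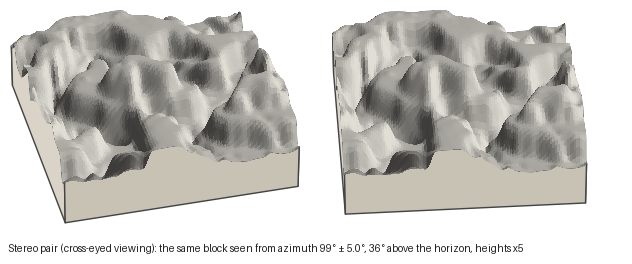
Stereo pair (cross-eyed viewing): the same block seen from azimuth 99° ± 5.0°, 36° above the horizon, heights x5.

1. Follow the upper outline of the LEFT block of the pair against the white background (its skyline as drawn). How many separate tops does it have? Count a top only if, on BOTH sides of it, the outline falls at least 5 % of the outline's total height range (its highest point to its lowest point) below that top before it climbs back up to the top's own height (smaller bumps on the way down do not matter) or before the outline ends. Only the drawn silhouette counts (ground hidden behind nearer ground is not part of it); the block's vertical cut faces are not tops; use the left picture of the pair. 2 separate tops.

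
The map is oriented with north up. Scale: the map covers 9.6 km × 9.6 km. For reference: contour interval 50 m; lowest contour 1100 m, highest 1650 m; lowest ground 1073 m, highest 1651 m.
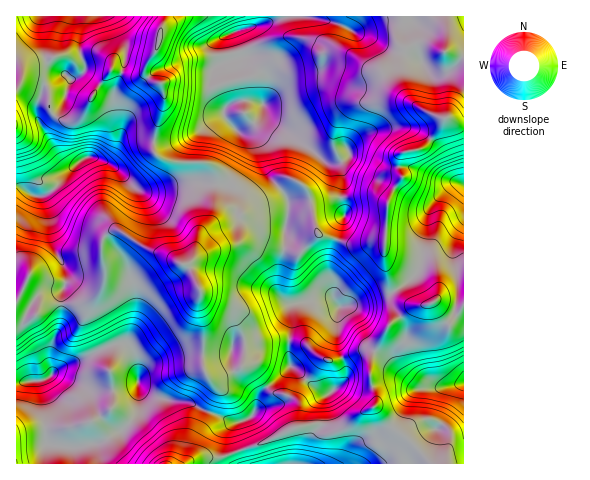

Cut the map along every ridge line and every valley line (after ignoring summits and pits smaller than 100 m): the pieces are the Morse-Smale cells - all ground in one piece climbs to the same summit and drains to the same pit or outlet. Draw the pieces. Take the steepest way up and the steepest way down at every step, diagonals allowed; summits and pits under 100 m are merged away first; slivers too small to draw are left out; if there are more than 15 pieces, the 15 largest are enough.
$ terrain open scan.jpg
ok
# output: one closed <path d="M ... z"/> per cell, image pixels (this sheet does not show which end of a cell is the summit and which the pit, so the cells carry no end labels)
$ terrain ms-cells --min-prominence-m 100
<path d="M404 16l-139 0-5 8-29 10 6 22-2 3 8-1 20 19 0 31-2 7-10 11-12 6 14 5 6 6 7 29 22 28-3 49 15 4 18-19 29 10 38-3 3-40 14-23-3-9 1-14 5-4 18-3 15-18 5-10-1-2-9-3-22-13-8-11-3-24 4-19 6-3z"/><path d="M119 231l-11 2-6 8-1 12 4 13 0 14-6 13-15 10-22 2-2 20-7 15-3 15 2 17 57-26 16-2 7 5 4 11 2 25 12 10 22 6 17 1 17 10 28 10 15-4 6-7 1-13-17-17-7-14-1-16 2-7 12-2-1-8-10-18-23-11-9-8-7-20-8-13-7-1-15-9-19-6z"/><path d="M264 16l-99 1-8 31-13 21 6 10 12 5 2 10 0 9-10 37 0 12 5 5 14 5 35 1 8 5 14 15 7-5 14-27-3-11-9-8 12-6 10-11 2-7 1-26-2-7-19-17-8 1 2-3-6-22 29-10 4-5z"/><path d="M94 157l-12 3-18 15-14 17-8 4 3 4 4 11 3 33 14 29-1 13-3 6 0 12 22-1 15-10 6-13 0-14-4-13 1-12 3-5 7-5 7 0 25 16 21 7 15 9 9 0 4-5 7-26 28-28 5-11-2-9-4 2-26-3-16 0-33 8-11 0-7-3-22-23z"/><path d="M320 234l-2 0-18 19-13-4-4 2-6 39 3 5 11 9 30-7 9 0 10 10-3 9 0 24 9 29 0 9-7 9-9 6-5 1-34-28-23 22 6 5 11 1 12 8 3 4-1 21 22-3 15 7 13-7 12-11 14-8 1-7-5-16 1-26 17-31 28-19-12-4-11-12-8-21-2-28-9-1-11 4-17 0z"/><path d="M447 118l-4 1-5 11-15 18-18 3-5 4-1 14 3 9-14 23-3 38 1 30 10 24 9 9 9 3 10 0 9-3 13 20 5-2 13-15 0-181-6-1z"/><path d="M433 302l-21 6-20 14-7 10-14 28 0 22 5 16-2 8 15 18 21 17 22 23 31 0 1-158-13 14-5 2z"/><path d="M61 304l-18 1-5 4-3 7-6 3-13-5 0 68 24 0 6 27 0 38-3 16 55 1 1-9-5-10 28-14 16-21 0-36-2-14-2-7-7-8-11-1-38 17-15 5-10 7-3-18 3-15 7-15z"/><path d="M115 70l-5 0-11 15-15 28-10 8-13-1-9-7-3-7-1-18-2-2-3 2-6 16-1 12 18 34 12 14 9 1 12-8 14 3 16 9 17 19 7 3 11 0 33-8 42 3 4-3-15-15-8-5-35-1-14-5-5-5 0-12 10-37-2-19-12-5-6-8-4 5-10 0z"/><path d="M165 16l-122 0 2 44 8 8 11 6-19 11 4 6 0 15 3 7 12 8 10 0 4-2 33-49 19 6 10 0 17-28z"/><path d="M260 241l-12 0-26 6-28 12-6 6 12 25 2 7 9 8 23 11 11 26 42-3 4-10 1-24-6-3-9-12 3-24 4-16z"/><path d="M139 386l-1 24-4 8-12 13-28 14 5 10 0 9 87 0 13-7 17 1 22-7-6-19 4-10-30-10-17-10-17-1-20-5z"/><path d="M375 407l-14 6-12 11-13 7-15-7-28 4-30 15-24 7-1 3 2 7 3 4 160 0 3-10 7-9-20-17z"/><path d="M463 16l-58 0 1 12 4 17-6 3-4 19 2 21 9 14 22 13 11 4 3-1 11 5 6 0z"/><path d="M330 297l-9 0-28 7-4 33-24 5-20 0 0 18-3 5 10 2 15 20 24-21 34 28 5-1 9-6 7-9 0-9-9-29 0-24 3-9z"/>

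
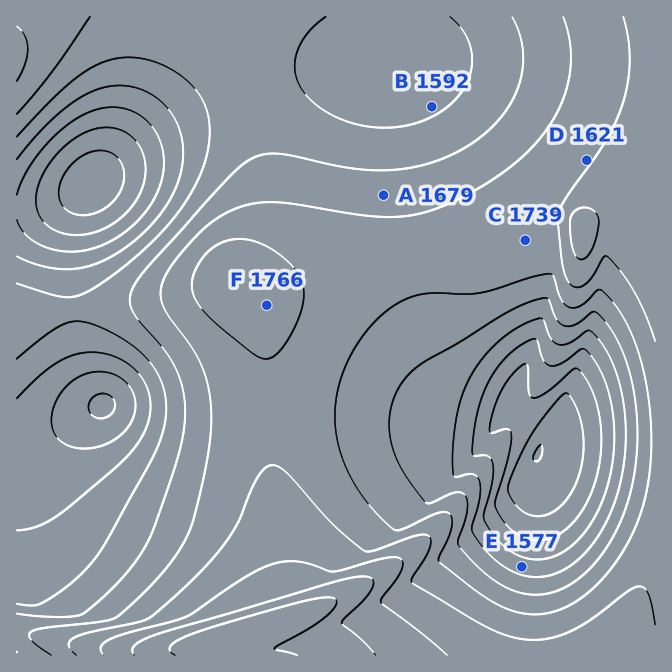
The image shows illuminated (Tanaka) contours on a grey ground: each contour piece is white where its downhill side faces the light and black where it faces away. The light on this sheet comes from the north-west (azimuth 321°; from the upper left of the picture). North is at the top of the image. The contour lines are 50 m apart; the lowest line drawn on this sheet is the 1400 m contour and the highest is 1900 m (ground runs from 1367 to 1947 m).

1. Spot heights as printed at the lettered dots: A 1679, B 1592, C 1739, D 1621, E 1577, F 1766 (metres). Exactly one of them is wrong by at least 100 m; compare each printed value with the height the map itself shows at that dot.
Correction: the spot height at D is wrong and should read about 1746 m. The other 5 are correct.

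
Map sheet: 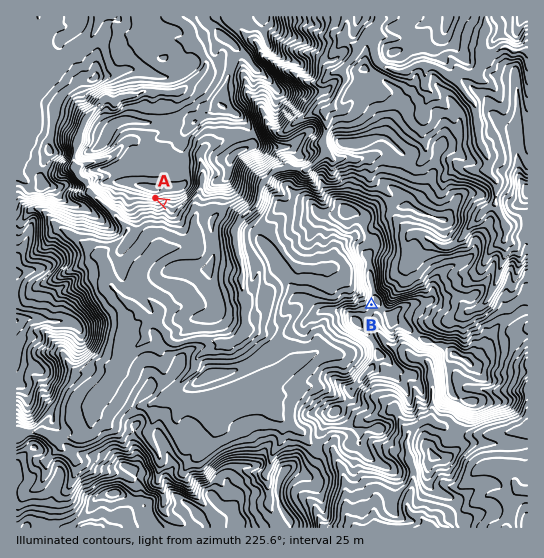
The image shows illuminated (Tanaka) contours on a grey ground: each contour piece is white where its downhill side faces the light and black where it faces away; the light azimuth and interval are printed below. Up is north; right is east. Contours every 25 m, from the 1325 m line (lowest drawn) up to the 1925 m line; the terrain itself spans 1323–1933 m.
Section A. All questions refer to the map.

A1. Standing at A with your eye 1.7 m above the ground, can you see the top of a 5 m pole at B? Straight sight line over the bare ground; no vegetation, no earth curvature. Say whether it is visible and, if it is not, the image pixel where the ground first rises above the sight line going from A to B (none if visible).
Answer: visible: true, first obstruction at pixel None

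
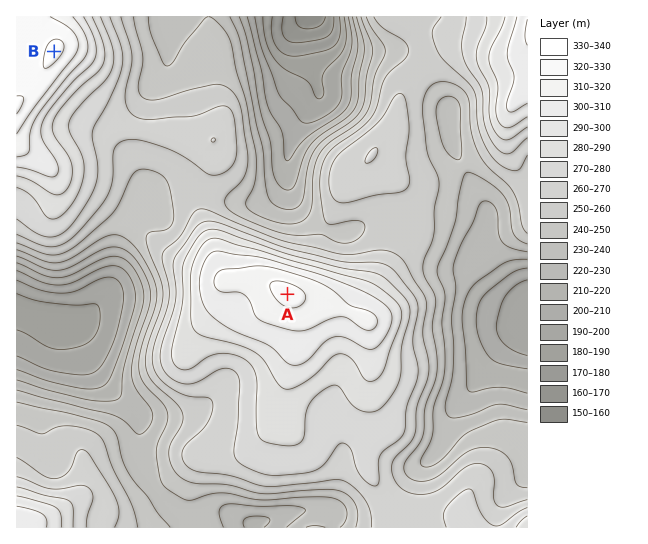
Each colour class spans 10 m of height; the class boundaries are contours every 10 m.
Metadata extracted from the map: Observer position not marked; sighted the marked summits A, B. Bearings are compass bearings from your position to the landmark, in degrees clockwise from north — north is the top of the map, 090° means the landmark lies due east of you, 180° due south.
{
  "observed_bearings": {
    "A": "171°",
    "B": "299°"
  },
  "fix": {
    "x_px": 268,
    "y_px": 170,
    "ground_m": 225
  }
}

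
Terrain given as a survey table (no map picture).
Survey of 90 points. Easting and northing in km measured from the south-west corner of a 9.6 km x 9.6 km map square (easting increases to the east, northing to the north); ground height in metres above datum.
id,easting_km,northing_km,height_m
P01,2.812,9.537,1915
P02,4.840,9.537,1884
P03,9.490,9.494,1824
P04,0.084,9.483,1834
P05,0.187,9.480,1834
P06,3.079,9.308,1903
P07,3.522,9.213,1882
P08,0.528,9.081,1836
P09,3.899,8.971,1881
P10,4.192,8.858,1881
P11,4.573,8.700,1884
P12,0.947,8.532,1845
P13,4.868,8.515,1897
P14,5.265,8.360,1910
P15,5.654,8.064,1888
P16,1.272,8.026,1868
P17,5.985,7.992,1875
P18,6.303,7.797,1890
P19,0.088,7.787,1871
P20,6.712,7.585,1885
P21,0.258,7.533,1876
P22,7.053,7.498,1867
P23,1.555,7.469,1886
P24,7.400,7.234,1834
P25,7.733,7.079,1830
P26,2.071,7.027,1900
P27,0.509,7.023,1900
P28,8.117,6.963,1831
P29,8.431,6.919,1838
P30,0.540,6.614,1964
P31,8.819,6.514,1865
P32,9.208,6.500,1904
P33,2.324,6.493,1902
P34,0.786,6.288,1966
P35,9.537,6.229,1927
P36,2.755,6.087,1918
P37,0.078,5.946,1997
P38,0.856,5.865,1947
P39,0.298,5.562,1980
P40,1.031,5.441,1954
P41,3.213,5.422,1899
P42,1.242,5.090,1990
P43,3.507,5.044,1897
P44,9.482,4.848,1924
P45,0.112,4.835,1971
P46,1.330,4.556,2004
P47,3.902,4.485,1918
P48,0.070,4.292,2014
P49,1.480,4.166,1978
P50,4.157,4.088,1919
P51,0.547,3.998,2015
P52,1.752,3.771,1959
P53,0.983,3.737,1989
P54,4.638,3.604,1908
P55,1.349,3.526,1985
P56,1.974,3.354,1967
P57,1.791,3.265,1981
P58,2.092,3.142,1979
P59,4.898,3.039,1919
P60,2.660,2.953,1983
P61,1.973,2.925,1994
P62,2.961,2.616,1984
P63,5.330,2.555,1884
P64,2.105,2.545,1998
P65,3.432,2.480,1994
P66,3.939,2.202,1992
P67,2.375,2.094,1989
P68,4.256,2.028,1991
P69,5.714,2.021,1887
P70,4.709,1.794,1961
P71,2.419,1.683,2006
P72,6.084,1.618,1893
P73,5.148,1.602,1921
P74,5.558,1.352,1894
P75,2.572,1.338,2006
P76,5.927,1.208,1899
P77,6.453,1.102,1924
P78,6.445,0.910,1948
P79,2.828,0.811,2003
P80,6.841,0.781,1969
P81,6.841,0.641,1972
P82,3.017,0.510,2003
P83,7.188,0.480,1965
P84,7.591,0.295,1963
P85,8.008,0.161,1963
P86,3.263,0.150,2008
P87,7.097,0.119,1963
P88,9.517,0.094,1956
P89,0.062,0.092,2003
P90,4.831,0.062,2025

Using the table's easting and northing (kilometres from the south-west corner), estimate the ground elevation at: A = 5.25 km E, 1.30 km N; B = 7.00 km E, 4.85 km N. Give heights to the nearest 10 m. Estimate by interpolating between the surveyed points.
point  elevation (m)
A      1920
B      1860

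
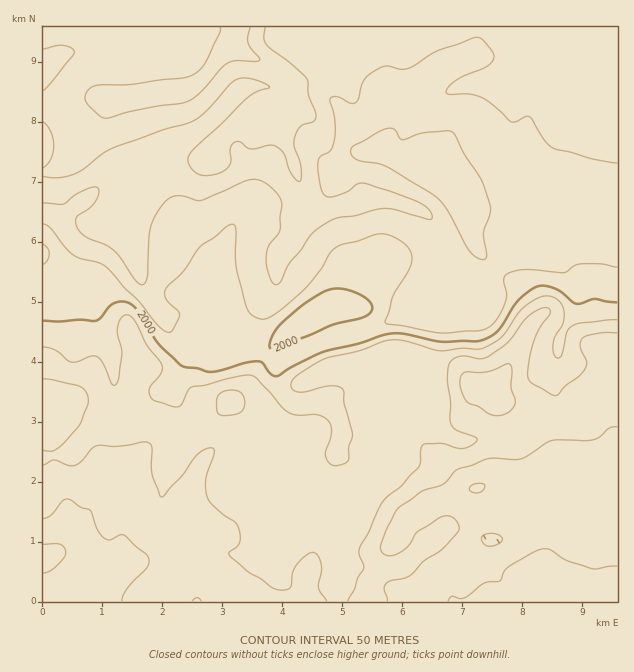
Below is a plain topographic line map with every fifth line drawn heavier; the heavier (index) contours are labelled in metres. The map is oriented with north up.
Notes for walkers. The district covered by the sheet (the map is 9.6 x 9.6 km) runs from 1790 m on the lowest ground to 2250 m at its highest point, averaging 2000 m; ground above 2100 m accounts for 23.3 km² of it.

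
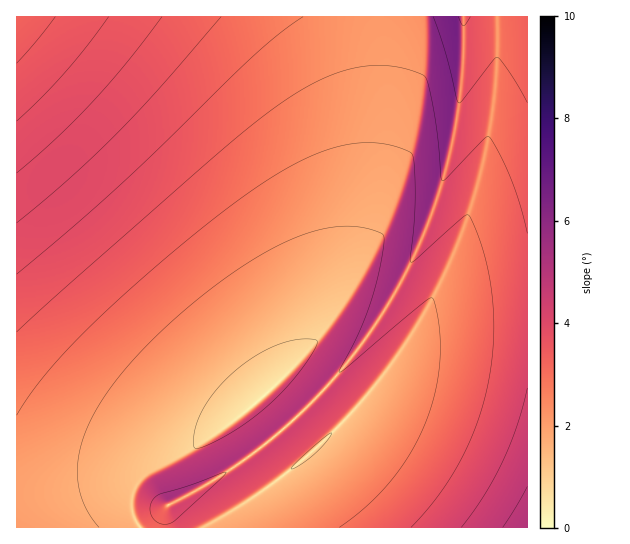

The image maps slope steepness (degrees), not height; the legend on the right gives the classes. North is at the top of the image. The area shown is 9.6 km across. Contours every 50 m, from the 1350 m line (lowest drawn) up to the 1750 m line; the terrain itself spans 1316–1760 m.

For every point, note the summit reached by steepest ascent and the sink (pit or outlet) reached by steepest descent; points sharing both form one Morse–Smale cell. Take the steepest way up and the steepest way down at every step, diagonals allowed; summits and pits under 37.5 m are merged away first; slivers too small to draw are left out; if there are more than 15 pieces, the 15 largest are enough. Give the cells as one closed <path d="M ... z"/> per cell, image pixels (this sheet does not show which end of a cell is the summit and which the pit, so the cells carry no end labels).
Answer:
<path d="M379 16l-363 1 1 511 146 0 2-17 5-7 29-15 36-22 52-41-24-27 0-2 40-40 38-51 10-21 10-39 10-48 6-57 3-47z"/><path d="M527 315l-57 1-51 8-42 59-22 27-40 39-26 23-59 40-5 5 0 10 302 1z"/><path d="M527 16l-63 1-1 60-6 42-10 50-12 38-16 40-19 38-31 49-44 55-38 37 23 26 5-3 49-50 29-37 26-38 51-8 58-2z"/><path d="M463 16l-83 1 0 77-3 47-6 57-10 48-10 39-10 21-38 51-40 40 0 2 23 26 8-5 31-31 38-46 26-40 30-56 21-56 15-57 8-57z"/><path d="M287 427l-64 48-53 29-5 7-1 16 61 1 0-11 5-5 37-24 44-35z"/>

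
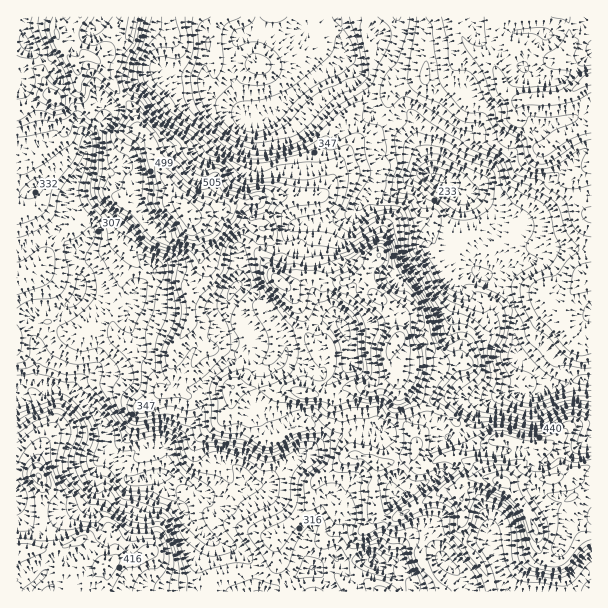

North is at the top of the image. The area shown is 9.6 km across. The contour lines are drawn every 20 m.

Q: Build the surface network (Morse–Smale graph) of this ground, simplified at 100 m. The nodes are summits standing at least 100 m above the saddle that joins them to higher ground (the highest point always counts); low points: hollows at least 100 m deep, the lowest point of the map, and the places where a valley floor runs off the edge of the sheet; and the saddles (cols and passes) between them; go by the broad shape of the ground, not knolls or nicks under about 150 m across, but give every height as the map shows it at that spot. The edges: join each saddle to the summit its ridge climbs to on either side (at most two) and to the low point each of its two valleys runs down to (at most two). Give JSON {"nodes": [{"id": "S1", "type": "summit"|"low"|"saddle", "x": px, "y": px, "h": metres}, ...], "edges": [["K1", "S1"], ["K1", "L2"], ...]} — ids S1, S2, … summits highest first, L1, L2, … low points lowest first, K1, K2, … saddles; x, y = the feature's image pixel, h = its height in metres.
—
{"nodes": [
{"id": "S1", "type": "summit", "x": 186, "y": 215, "h": 578},
{"id": "S2", "type": "summit", "x": 500, "y": 482, "h": 553},
{"id": "S3", "type": "summit", "x": 399, "y": 339, "h": 552},
{"id": "S4", "type": "summit", "x": 590, "y": 78, "h": 455},
{"id": "S5", "type": "summit", "x": 39, "y": 476, "h": 444},
{"id": "L1", "type": "low", "x": 438, "y": 177, "h": 157},
{"id": "L2", "type": "low", "x": 147, "y": 477, "h": 189},
{"id": "K1", "type": "saddle", "x": 30, "y": 102, "h": 430},
{"id": "K2", "type": "saddle", "x": 465, "y": 545, "h": 422},
{"id": "K3", "type": "saddle", "x": 405, "y": 420, "h": 420},
{"id": "K4", "type": "saddle", "x": 258, "y": 246, "h": 419},
{"id": "K5", "type": "saddle", "x": 396, "y": 461, "h": 419},
{"id": "K6", "type": "saddle", "x": 353, "y": 434, "h": 386},
{"id": "K7", "type": "saddle", "x": 386, "y": 117, "h": 296},
{"id": "K8", "type": "saddle", "x": 252, "y": 572, "h": 284},
{"id": "K9", "type": "saddle", "x": 513, "y": 309, "h": 259},
{"id": "K10", "type": "saddle", "x": 572, "y": 383, "h": 240}],
"edges": [["K1", "S1"], ["K1", "L1"], ["K1", "L2"], ["K2", "S1"], ["K2", "S2"], ["K2", "L2"], ["K3", "S3"], ["K3", "S2"], ["K3", "L1"], ["K3", "L2"], ["K4", "S1"], ["K4", "S3"], ["K4", "L1"], ["K4", "L2"], ["K5", "S1"], ["K5", "S2"], ["K5", "L2"], ["K6", "S1"], ["K6", "S3"], ["K6", "L2"], ["K7", "S1"], ["K7", "S4"], ["K7", "L1"], ["K8", "S1"], ["K8", "S5"], ["K8", "L2"], ["K9", "S3"], ["K9", "S4"], ["K9", "L1"], ["K10", "S2"], ["K10", "S4"], ["K10", "L1"]]}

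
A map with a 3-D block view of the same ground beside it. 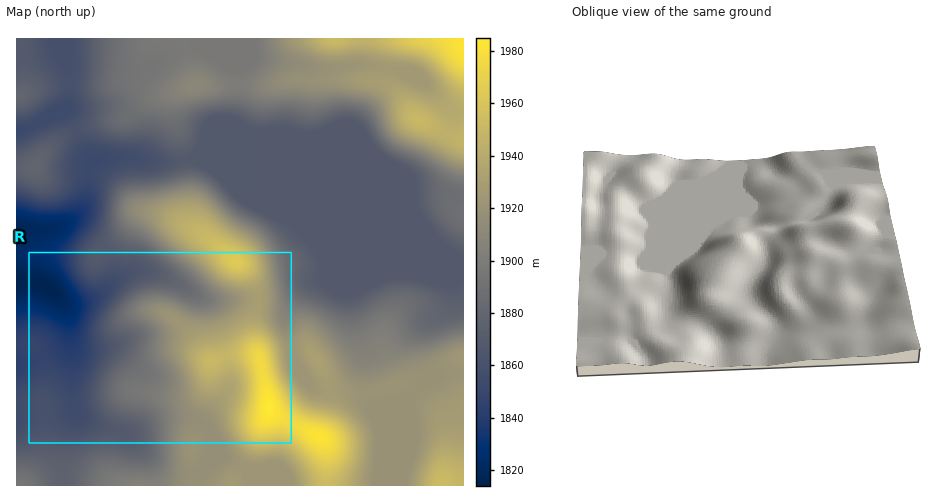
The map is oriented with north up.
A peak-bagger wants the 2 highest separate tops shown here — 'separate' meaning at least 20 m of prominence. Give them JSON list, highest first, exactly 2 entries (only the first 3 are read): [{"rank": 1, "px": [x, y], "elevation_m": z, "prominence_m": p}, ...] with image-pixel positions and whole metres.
[{"rank": 1, "px": [269, 407], "elevation_m": 1985, "prominence_m": 171}, {"rank": 2, "px": [236, 261], "elevation_m": 1965, "prominence_m": 36}]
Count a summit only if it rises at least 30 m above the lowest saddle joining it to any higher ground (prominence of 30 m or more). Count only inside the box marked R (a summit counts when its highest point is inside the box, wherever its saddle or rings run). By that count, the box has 2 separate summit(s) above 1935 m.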